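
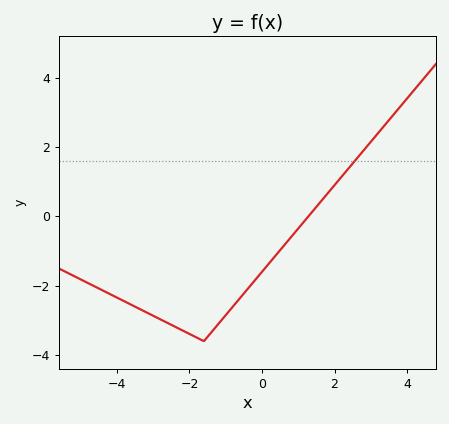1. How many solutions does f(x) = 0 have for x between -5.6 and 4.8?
1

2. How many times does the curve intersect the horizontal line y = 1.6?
1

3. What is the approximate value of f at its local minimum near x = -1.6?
-3.6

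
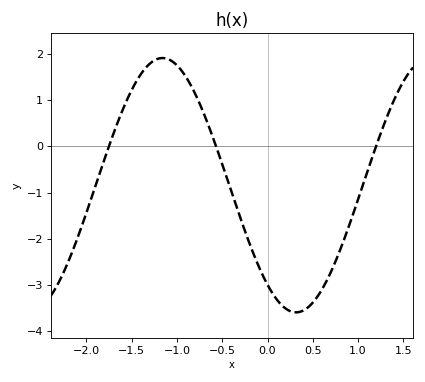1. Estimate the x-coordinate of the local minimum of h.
0.3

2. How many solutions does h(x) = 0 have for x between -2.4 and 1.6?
3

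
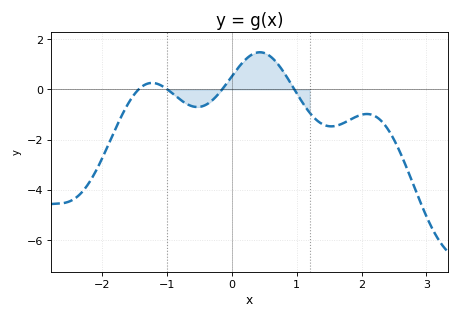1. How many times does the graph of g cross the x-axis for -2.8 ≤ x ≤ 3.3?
4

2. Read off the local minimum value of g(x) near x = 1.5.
-1.47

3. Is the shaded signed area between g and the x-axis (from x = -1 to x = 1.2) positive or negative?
positive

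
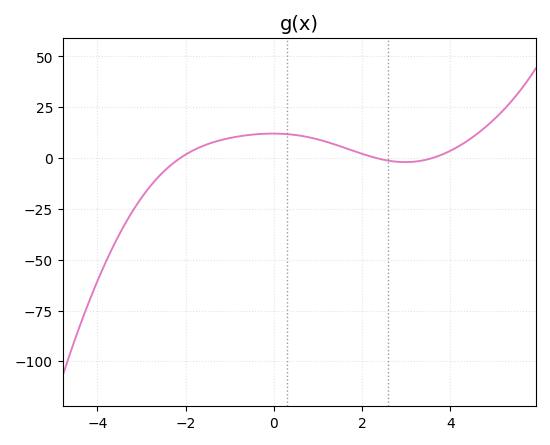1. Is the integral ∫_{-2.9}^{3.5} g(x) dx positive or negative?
positive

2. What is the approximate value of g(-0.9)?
10.3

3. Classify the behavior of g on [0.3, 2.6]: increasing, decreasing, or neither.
decreasing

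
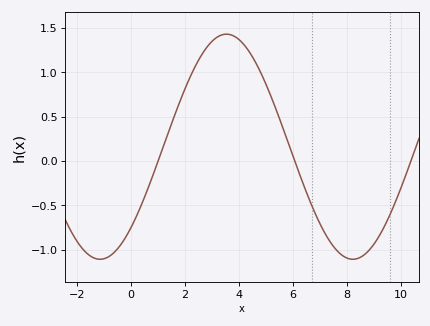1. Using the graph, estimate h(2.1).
0.885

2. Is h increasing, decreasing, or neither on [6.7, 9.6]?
neither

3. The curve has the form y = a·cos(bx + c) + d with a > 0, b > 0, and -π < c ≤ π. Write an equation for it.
y = 1.27cos(0.67x - 2.37) + 0.16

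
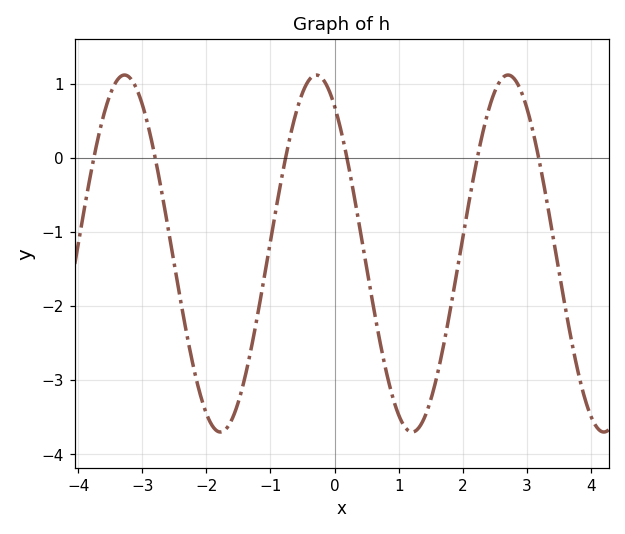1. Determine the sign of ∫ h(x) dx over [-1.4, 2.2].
negative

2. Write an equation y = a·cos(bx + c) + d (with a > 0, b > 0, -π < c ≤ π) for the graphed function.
y = 2.41cos(2.1x + 0.6) - 1.29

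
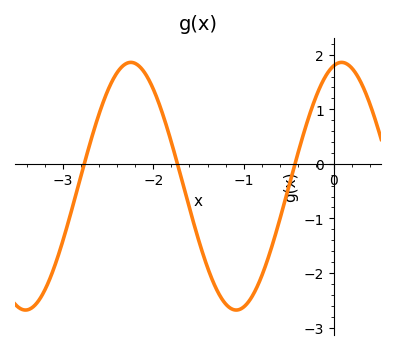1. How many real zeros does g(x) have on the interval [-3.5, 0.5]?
3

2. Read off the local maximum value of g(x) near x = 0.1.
1.86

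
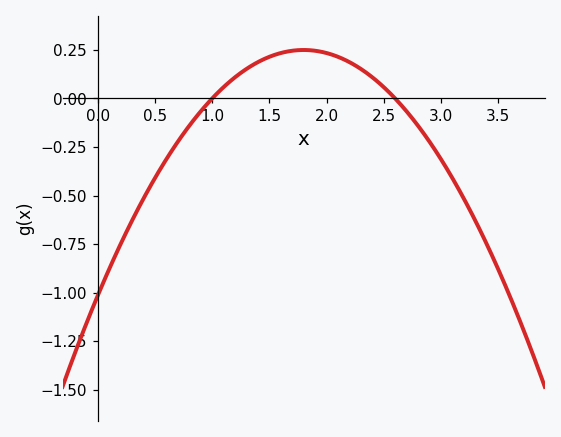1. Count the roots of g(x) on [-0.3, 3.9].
2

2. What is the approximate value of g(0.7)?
-0.22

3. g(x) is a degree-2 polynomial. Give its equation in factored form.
y = -0.39(x - 1)(x - 2.6)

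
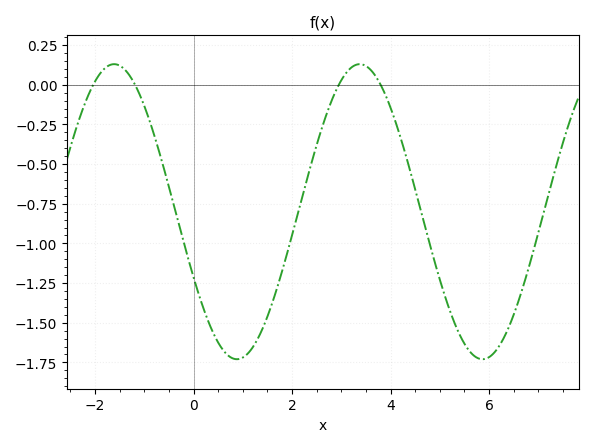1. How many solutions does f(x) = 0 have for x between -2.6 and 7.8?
4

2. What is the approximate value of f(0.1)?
-1.31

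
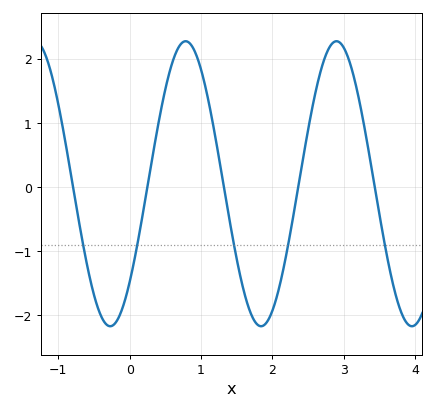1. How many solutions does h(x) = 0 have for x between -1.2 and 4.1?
5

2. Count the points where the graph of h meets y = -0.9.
5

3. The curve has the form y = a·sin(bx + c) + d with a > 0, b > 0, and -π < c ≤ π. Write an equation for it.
y = 2.22sin(3x - 0.76) + 0.05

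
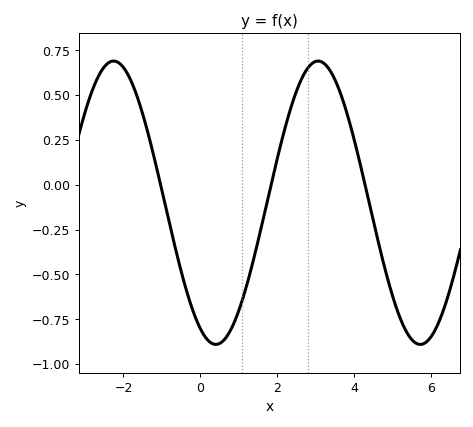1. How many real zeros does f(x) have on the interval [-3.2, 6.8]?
3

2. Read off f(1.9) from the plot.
0.06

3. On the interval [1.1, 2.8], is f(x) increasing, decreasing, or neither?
increasing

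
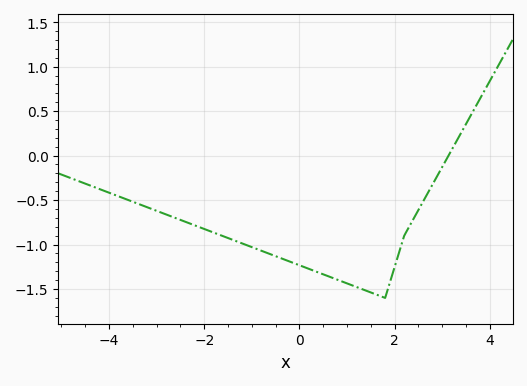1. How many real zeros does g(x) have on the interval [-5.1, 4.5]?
1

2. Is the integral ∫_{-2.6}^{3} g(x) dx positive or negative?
negative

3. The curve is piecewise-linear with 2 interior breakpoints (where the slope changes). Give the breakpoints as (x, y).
(1.8, -1.6); (2.2, -0.9)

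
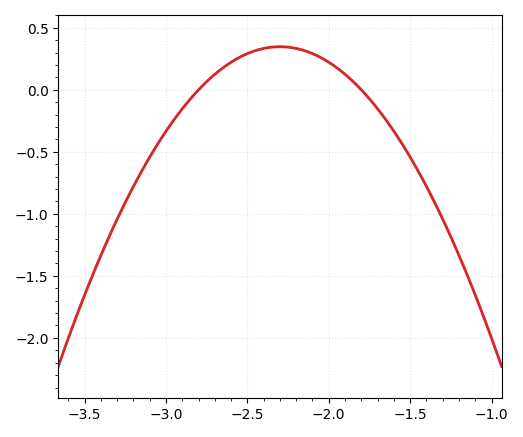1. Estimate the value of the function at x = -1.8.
0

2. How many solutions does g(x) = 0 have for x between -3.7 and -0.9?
2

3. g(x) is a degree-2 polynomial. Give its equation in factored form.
y = -1.39(x + 2.8)(x + 1.8)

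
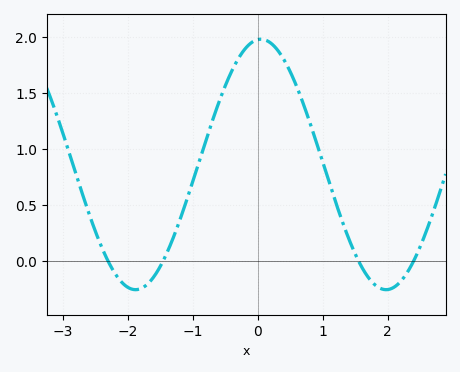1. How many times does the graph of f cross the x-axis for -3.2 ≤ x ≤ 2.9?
4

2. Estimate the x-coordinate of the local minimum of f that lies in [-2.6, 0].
-1.9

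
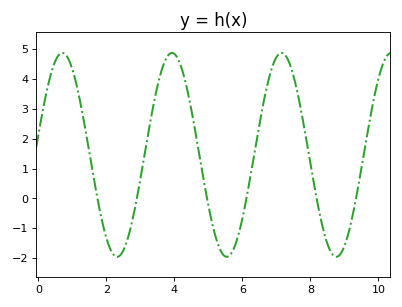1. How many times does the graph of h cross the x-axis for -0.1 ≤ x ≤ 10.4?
6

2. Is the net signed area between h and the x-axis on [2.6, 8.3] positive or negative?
positive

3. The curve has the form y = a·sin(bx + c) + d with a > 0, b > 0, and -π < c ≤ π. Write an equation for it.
y = 3.42sin(1.9x + 0.19) + 1.46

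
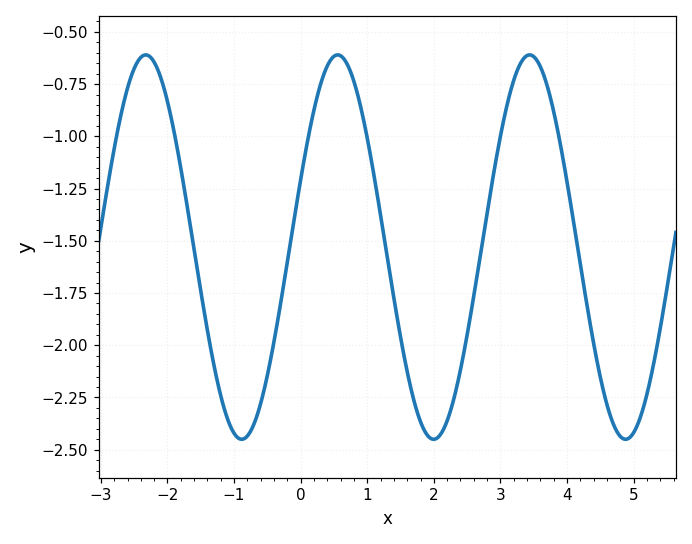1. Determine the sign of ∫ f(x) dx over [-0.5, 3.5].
negative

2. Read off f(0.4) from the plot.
-0.663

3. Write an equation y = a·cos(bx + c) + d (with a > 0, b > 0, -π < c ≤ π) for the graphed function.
y = 0.92cos(2.18x - 1.21) - 1.53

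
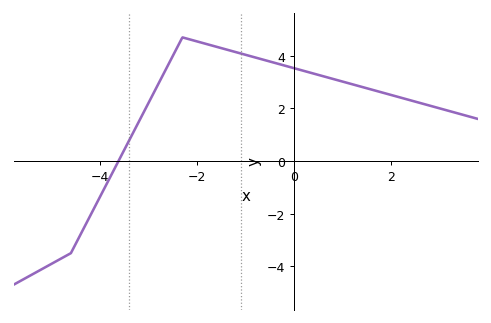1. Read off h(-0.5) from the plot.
3.8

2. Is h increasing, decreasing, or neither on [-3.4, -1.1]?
neither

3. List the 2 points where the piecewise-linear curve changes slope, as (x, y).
(-4.6, -3.5); (-2.3, 4.7)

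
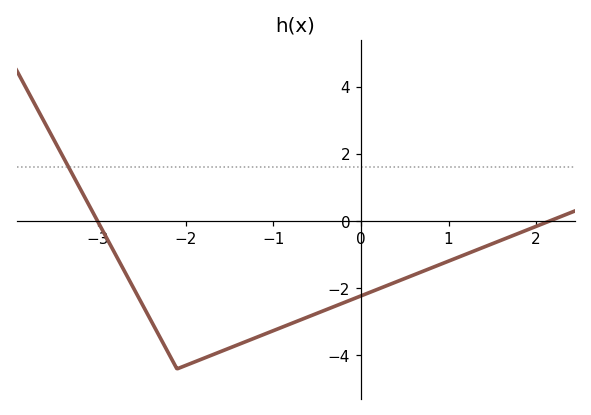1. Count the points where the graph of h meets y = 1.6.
1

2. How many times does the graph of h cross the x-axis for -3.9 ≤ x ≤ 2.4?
2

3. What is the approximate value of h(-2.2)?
-4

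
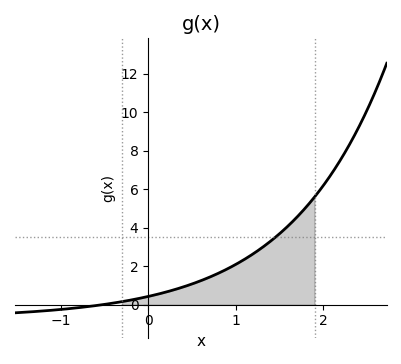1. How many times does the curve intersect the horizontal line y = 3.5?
1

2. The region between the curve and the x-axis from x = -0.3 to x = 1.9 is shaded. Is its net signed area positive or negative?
positive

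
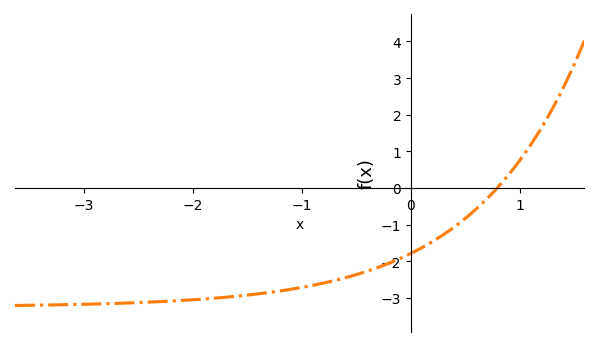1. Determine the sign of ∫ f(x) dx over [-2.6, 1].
negative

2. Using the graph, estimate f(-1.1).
-2.8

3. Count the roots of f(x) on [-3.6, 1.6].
1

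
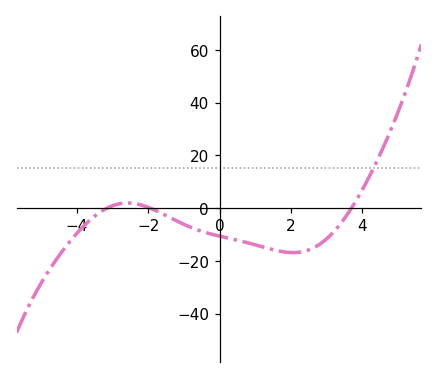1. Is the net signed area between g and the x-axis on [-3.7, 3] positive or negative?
negative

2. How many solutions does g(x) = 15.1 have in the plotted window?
1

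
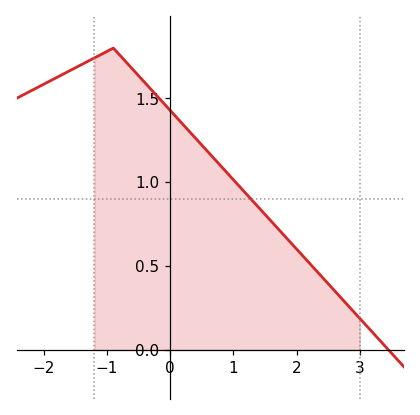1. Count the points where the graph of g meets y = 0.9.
1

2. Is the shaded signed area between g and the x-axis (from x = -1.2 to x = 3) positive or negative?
positive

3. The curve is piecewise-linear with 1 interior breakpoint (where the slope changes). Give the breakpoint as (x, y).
(-0.9, 1.8)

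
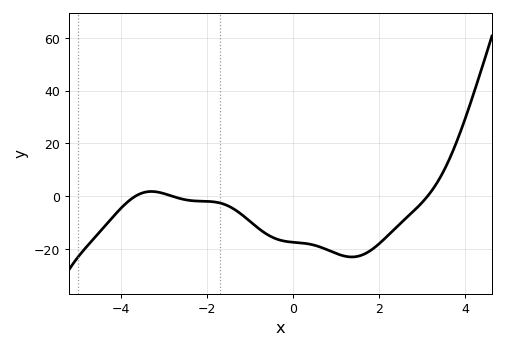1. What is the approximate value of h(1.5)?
-22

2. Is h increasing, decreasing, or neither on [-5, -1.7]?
neither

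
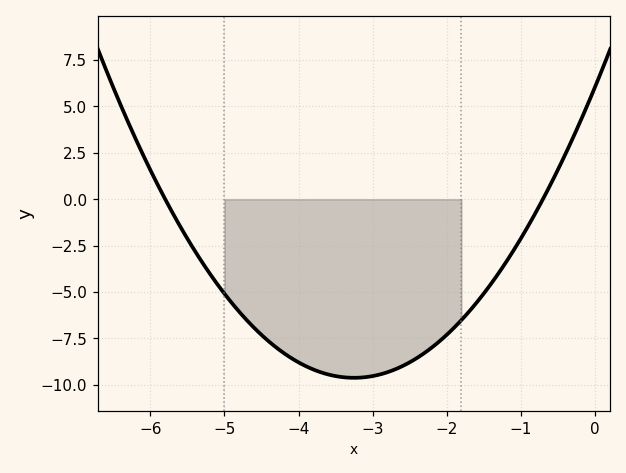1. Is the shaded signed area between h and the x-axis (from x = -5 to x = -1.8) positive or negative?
negative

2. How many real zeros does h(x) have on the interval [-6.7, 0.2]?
2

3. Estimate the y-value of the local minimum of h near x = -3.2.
-9.62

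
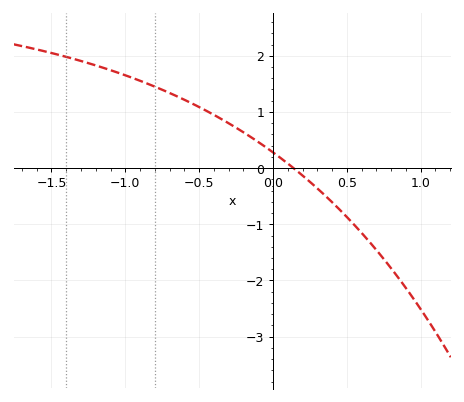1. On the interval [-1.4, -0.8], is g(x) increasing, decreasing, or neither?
decreasing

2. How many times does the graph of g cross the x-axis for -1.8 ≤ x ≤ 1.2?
1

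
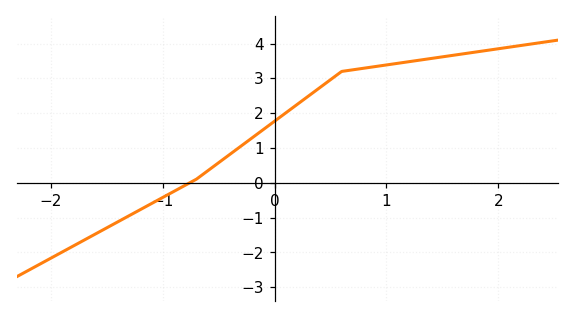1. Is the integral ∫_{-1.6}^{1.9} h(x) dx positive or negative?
positive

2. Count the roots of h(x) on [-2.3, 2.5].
1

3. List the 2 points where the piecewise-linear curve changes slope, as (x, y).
(-0.7, 0.1); (0.6, 3.2)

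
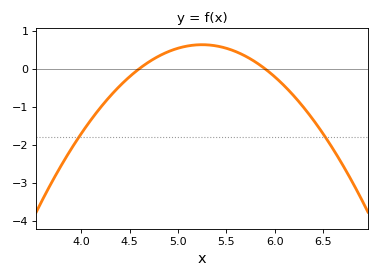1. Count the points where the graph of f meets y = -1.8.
2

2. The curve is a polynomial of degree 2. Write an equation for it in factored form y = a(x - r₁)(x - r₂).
y = -1.5(x - 4.6)(x - 5.9)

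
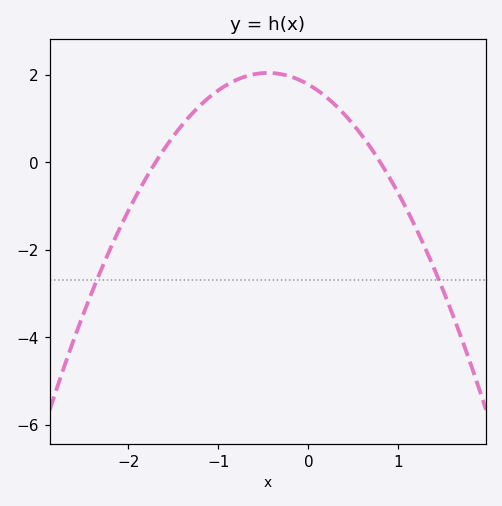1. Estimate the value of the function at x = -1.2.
1.4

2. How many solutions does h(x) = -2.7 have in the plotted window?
2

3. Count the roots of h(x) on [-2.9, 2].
2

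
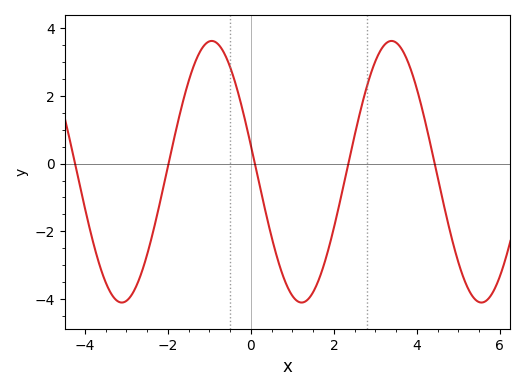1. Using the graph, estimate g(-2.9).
-3.93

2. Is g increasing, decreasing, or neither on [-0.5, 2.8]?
neither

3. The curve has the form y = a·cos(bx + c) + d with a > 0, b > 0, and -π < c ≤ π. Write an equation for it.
y = 3.87cos(1.45x + 1.37) - 0.24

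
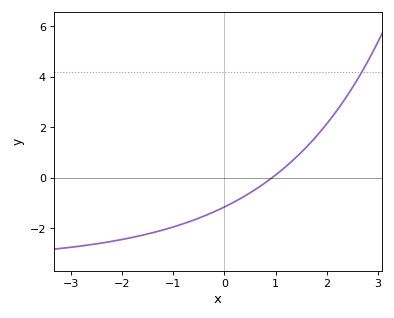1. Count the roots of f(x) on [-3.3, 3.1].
1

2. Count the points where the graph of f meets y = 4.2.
1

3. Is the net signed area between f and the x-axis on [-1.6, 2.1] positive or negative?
negative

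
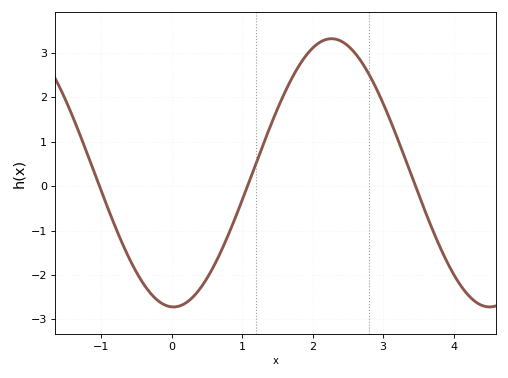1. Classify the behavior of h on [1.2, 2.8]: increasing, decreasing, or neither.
neither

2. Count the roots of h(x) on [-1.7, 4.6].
3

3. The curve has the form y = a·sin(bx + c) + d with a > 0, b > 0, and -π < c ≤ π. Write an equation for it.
y = 3.02sin(1.4x - 1.6) + 0.3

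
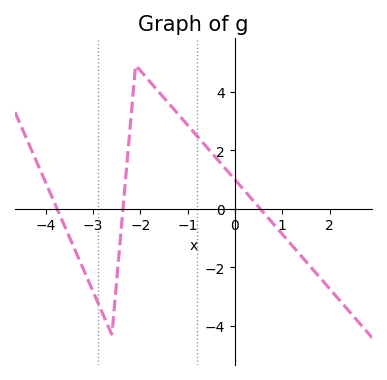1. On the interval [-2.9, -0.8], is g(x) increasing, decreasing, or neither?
neither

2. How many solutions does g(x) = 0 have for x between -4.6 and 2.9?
3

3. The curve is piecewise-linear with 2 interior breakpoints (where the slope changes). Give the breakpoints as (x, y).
(-2.6, -4.3); (-2.1, 4.9)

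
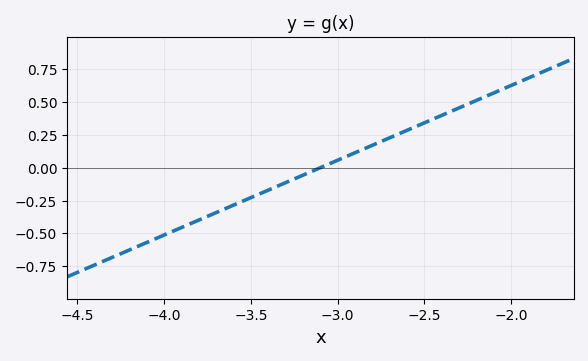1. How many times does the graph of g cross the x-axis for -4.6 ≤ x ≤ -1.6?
1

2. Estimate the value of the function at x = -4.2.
-0.627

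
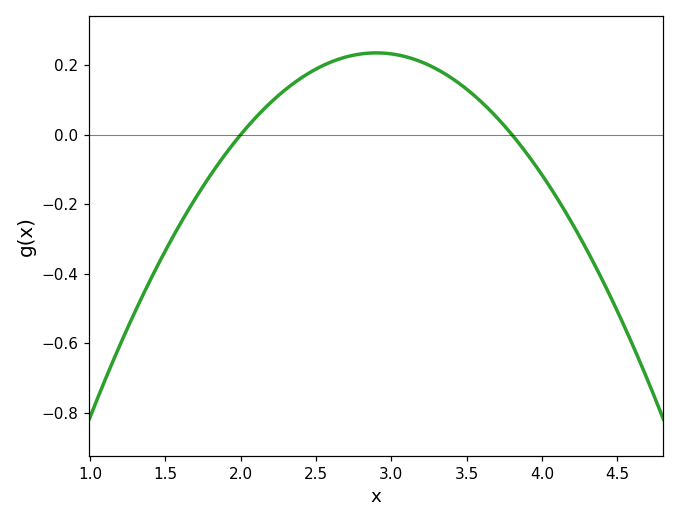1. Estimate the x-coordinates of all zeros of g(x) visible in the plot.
2, 3.8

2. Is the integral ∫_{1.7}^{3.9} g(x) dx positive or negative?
positive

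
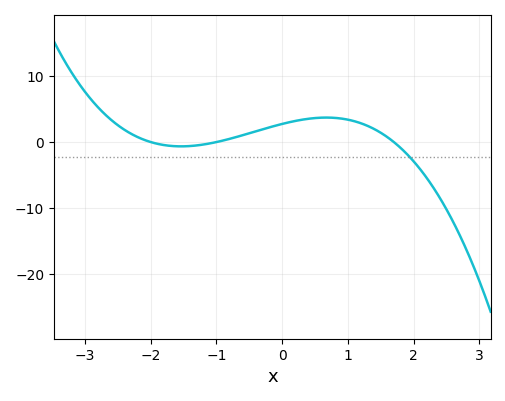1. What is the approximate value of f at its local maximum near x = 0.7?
4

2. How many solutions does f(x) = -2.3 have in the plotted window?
1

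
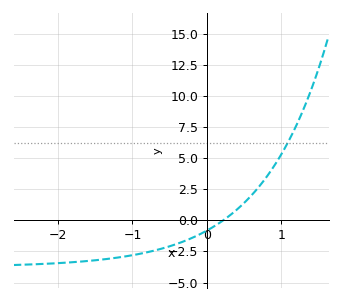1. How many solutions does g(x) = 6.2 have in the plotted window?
1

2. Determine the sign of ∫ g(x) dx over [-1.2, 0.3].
negative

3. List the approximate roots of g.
0.221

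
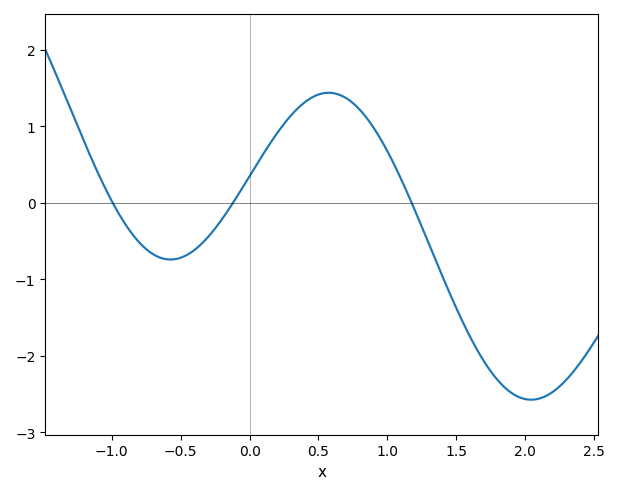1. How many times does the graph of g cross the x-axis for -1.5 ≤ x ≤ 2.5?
3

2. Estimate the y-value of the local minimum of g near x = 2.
-2.6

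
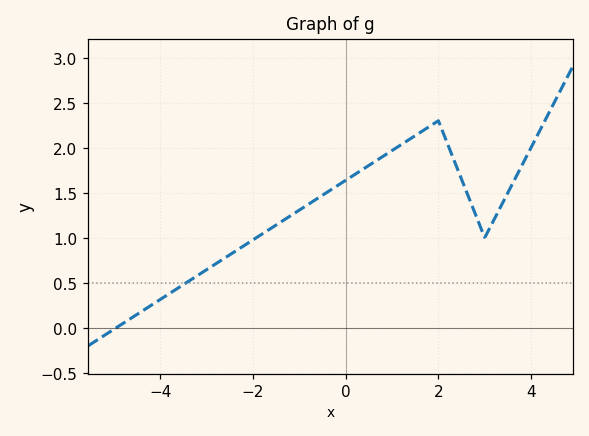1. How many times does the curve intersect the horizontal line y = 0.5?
1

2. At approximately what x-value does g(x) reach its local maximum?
2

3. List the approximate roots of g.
-5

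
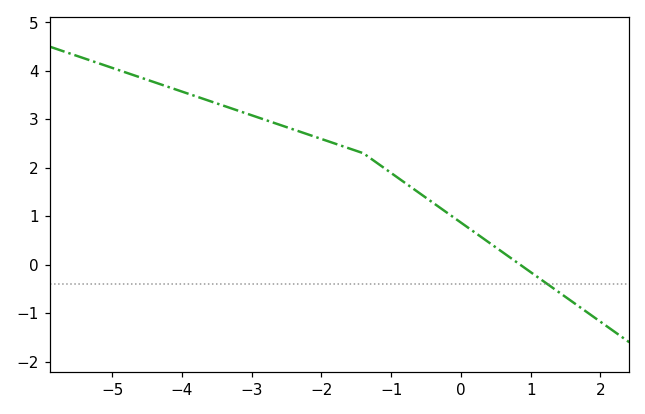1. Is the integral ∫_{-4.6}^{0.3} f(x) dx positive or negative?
positive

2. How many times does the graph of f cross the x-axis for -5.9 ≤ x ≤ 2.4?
1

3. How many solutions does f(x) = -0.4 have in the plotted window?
1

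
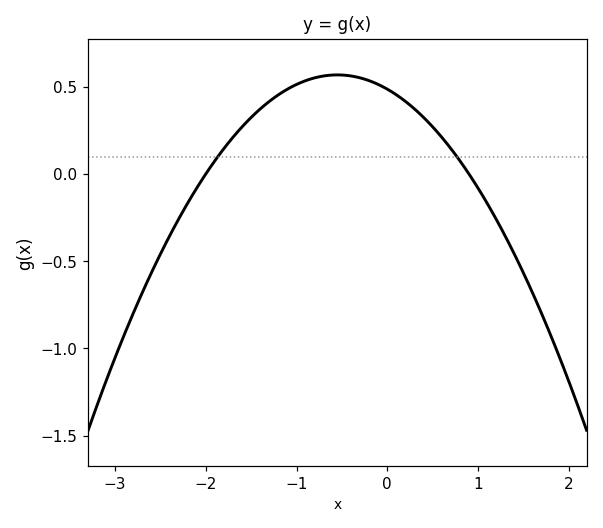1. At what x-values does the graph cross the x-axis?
-2, 0.9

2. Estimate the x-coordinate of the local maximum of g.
-0.6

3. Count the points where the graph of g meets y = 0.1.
2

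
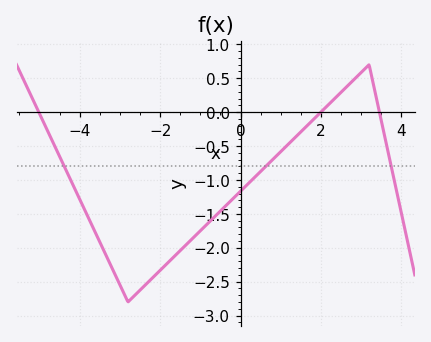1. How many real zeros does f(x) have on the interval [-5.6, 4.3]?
3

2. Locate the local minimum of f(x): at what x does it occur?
-2.8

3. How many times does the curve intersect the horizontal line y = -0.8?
3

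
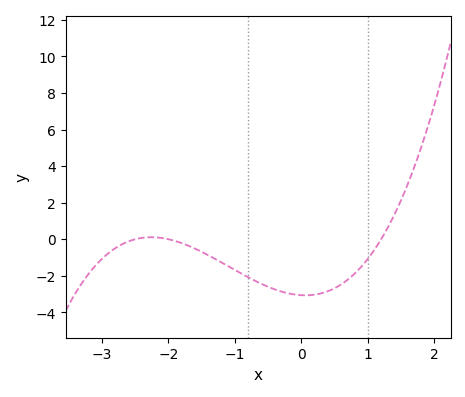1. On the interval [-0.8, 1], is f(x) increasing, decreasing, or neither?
neither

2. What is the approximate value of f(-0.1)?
-3.02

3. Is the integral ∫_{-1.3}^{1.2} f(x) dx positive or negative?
negative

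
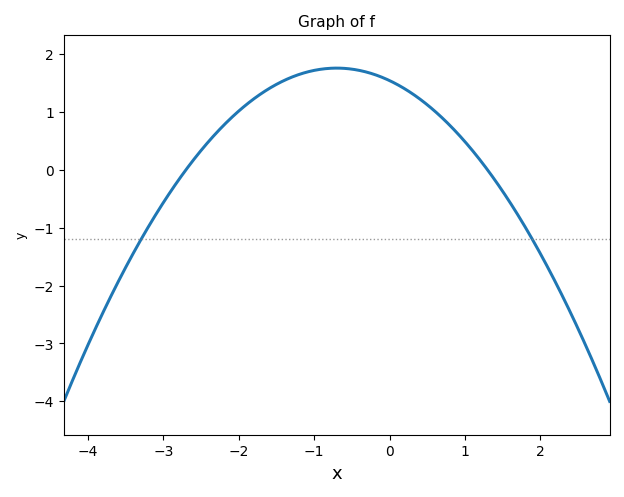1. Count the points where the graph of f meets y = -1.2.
2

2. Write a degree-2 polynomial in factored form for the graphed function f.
y = -0.44(x + 2.7)(x - 1.3)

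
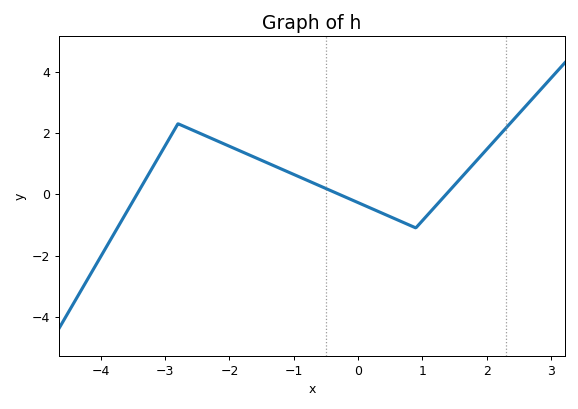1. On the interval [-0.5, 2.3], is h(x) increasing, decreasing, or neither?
neither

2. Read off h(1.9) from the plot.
1.2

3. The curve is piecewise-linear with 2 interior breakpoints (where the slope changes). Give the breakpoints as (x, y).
(-2.8, 2.3); (0.9, -1.1)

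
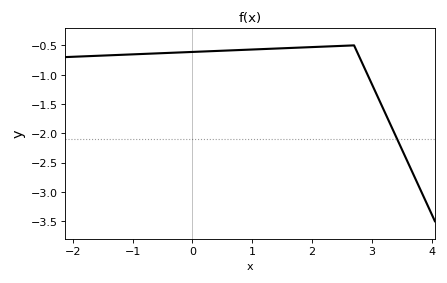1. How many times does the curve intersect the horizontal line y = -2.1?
1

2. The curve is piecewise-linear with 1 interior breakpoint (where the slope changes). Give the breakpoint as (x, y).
(2.7, -0.5)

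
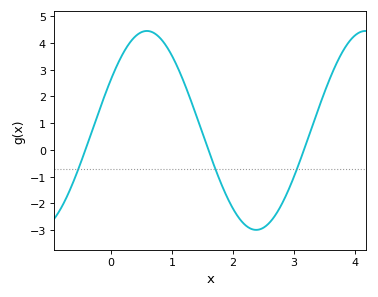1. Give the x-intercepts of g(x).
-0.4, 1.6, 3.2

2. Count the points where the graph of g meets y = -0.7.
3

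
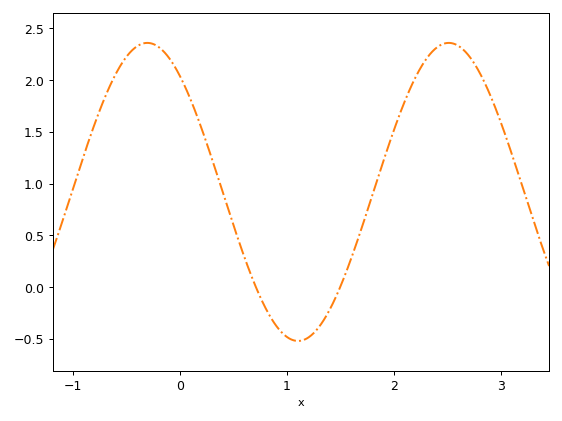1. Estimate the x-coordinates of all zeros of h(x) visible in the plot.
0.7, 1.5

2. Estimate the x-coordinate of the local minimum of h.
1.1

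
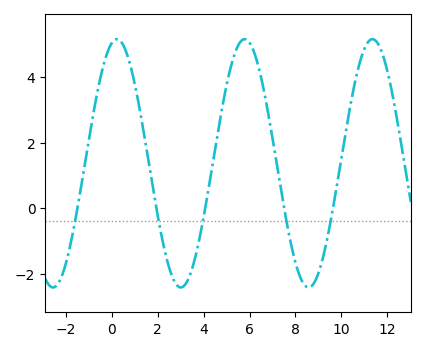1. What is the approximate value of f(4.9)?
3.4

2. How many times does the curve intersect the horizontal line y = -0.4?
5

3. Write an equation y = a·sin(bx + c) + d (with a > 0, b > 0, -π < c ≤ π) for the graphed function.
y = 3.78sin(1.1x + 1.3) + 1.37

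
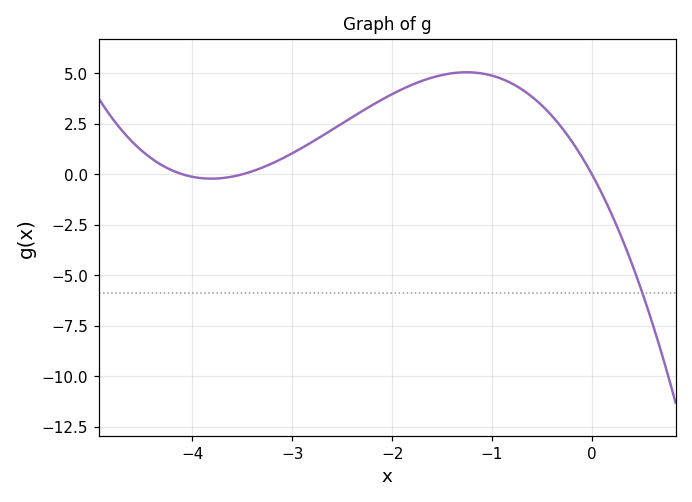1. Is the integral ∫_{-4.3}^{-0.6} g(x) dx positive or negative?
positive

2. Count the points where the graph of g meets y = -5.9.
1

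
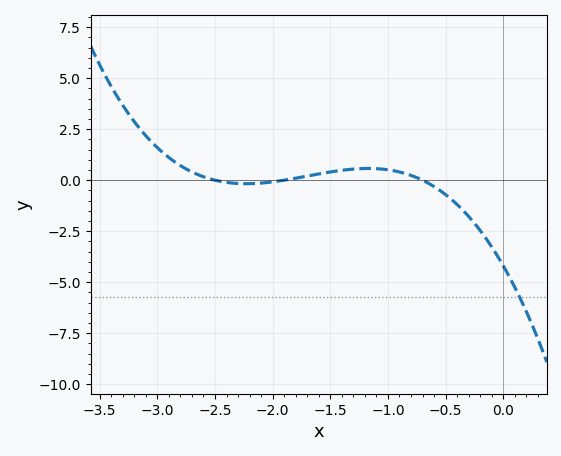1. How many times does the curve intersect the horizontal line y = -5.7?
1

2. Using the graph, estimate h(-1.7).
0.2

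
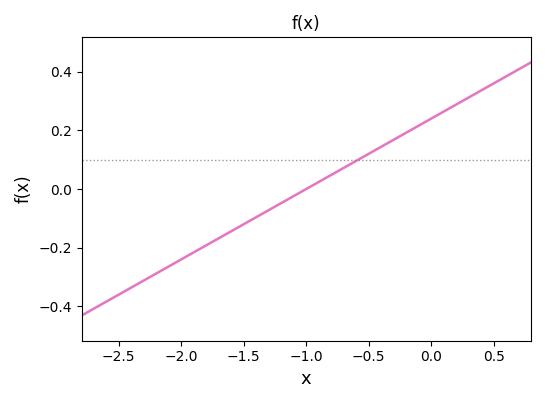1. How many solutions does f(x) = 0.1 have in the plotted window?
1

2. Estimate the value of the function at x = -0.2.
0.192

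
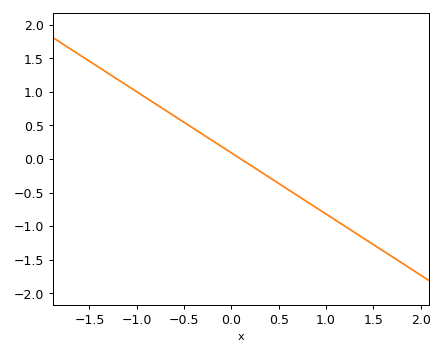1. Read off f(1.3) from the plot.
-1.09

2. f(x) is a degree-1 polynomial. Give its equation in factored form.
y = -0.91(x - 0.1)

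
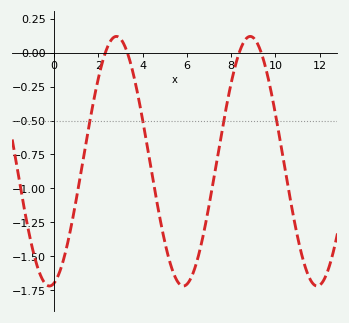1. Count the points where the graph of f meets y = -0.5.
4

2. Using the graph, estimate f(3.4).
-0.043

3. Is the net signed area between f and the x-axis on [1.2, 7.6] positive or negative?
negative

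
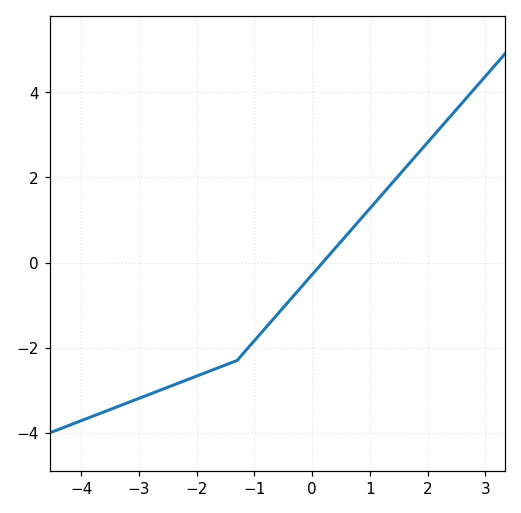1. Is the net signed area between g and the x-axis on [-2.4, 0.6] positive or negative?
negative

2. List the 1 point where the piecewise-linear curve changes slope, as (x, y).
(-1.3, -2.3)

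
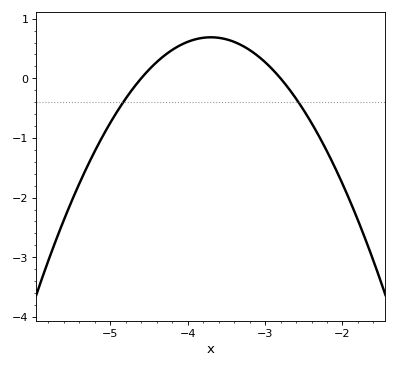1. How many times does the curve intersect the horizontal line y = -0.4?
2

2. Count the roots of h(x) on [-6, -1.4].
2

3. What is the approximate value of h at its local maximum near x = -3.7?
0.7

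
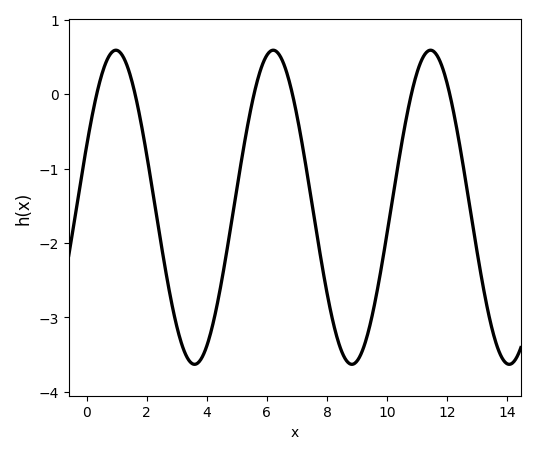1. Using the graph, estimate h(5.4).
-0.333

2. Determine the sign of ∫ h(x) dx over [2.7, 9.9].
negative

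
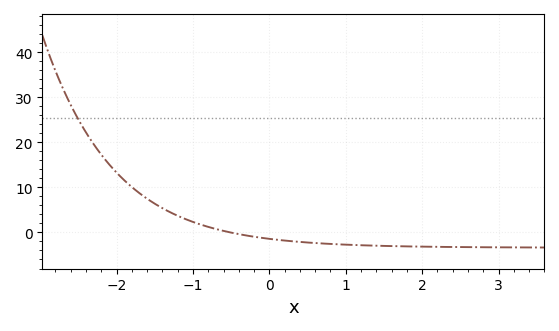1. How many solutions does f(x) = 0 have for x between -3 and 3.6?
1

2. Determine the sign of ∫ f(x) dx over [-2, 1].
positive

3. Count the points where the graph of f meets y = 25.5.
1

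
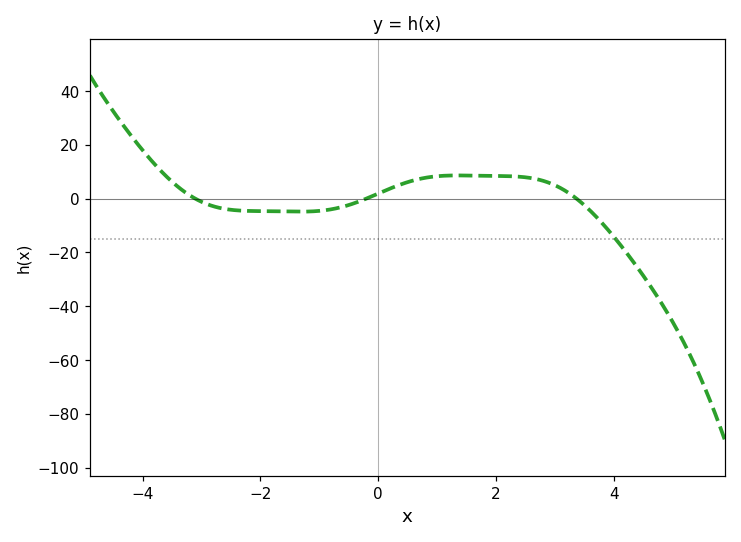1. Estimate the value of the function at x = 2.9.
5.88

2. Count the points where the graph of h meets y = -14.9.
1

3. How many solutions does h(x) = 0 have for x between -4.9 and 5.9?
3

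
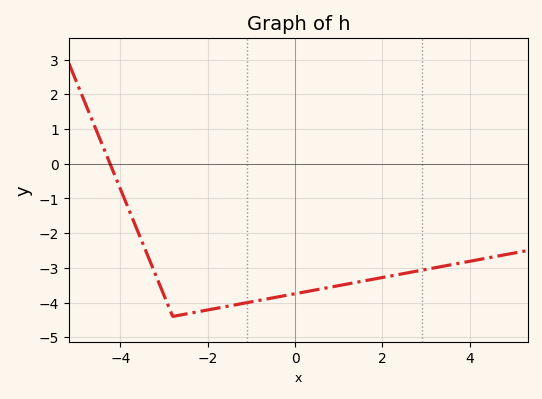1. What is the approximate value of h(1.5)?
-3.4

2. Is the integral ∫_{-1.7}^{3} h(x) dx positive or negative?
negative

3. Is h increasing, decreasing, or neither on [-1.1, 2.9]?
increasing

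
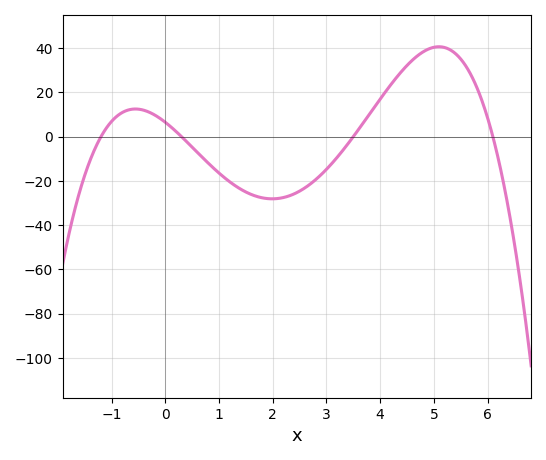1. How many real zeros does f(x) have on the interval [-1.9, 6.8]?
4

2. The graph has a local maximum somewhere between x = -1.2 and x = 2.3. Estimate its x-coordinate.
-0.561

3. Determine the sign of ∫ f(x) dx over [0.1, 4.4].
negative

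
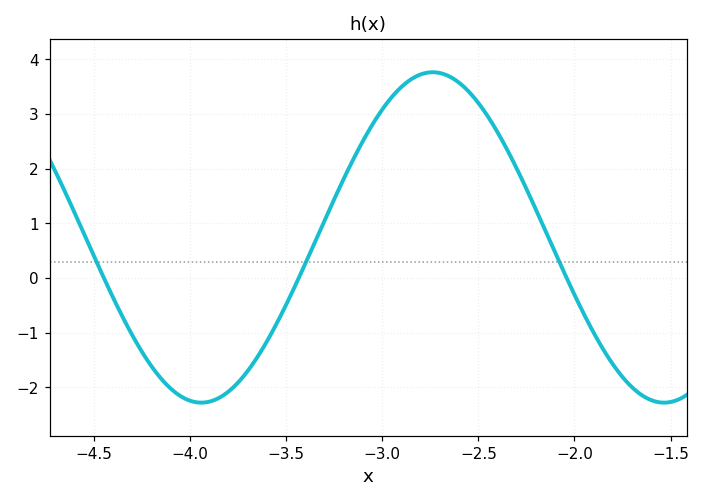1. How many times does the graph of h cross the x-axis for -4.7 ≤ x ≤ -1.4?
3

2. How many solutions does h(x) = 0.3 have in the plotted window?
3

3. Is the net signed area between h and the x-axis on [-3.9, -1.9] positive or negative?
positive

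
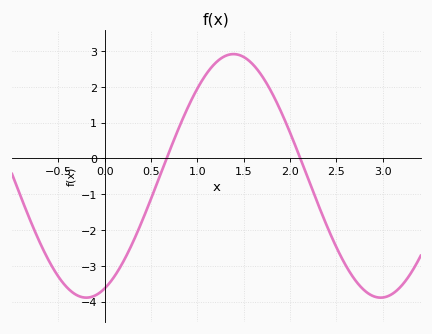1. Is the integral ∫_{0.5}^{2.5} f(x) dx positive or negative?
positive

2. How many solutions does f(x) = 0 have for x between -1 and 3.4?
2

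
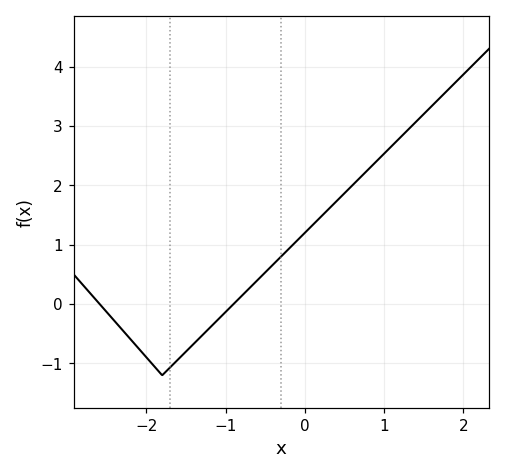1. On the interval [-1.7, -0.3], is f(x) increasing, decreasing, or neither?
increasing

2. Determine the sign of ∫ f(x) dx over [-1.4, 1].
positive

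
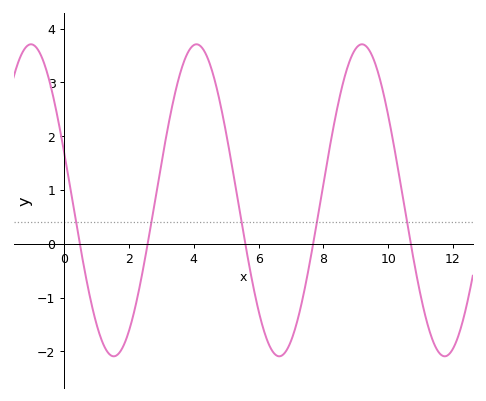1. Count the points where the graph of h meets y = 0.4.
5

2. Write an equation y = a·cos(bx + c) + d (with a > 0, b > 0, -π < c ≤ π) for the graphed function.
y = 2.9cos(1.23x + 1.26) + 0.81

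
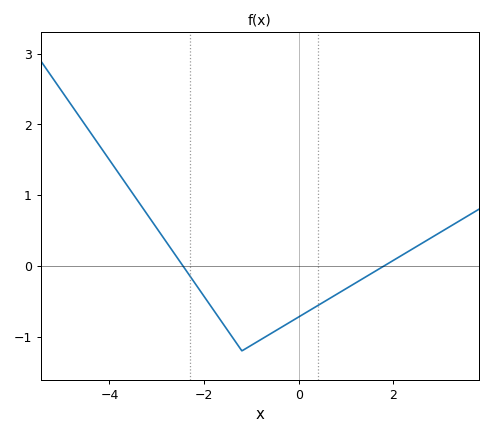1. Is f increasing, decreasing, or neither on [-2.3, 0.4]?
neither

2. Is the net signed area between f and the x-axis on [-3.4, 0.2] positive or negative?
negative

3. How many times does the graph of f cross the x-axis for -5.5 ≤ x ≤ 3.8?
2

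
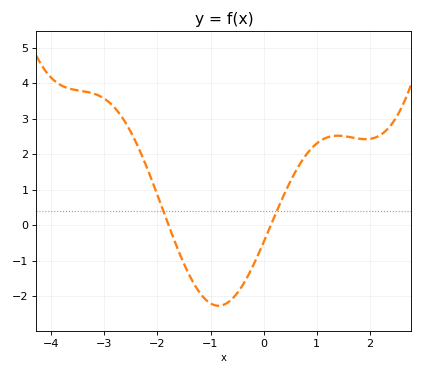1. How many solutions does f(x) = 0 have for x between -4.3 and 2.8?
2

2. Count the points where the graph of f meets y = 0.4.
2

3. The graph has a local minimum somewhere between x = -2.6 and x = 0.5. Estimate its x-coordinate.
-0.851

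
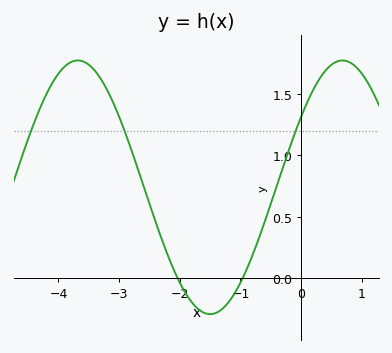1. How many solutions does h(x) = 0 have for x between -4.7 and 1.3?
2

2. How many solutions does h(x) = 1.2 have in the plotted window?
3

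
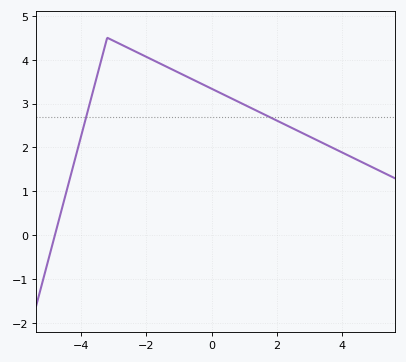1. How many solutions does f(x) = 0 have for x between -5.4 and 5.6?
1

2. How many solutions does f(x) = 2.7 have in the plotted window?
2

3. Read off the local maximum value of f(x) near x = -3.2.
4.5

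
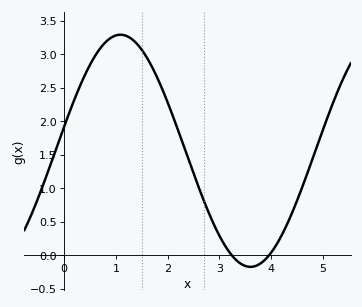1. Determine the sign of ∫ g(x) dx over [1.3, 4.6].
positive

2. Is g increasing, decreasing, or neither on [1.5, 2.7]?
decreasing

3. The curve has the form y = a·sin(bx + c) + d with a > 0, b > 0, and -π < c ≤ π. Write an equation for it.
y = 1.73sin(1.2x + 0.21) + 1.56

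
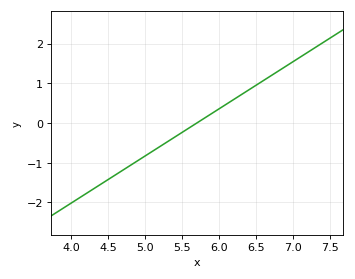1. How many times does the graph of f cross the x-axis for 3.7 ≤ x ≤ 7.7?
1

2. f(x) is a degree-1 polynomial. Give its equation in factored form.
y = 1.19(x - 5.7)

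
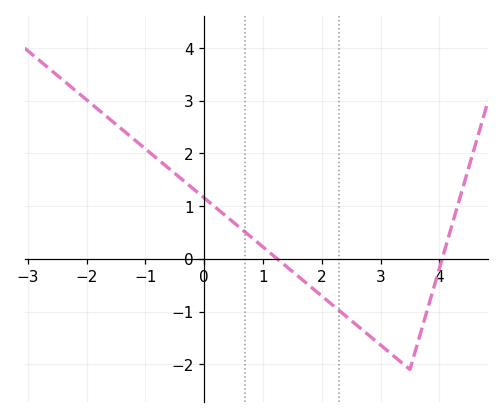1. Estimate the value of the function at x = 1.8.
-0.518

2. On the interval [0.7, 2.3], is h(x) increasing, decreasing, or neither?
decreasing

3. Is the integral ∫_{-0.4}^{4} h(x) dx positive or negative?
negative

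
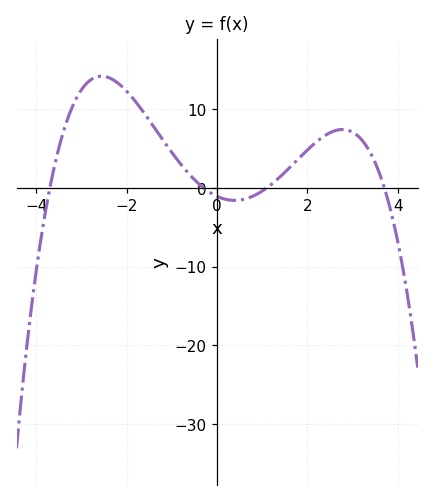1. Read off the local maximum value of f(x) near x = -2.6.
14.2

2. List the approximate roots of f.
-3.7, -0.3, 1.1, 3.7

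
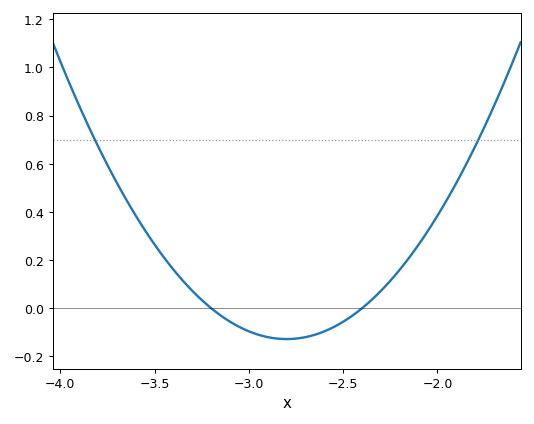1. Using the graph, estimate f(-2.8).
-0.12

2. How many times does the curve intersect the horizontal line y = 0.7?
2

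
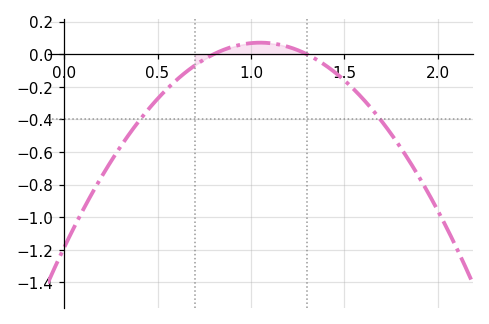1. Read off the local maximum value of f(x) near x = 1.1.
0.071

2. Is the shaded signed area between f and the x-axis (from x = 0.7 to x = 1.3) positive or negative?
positive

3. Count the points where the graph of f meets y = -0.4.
2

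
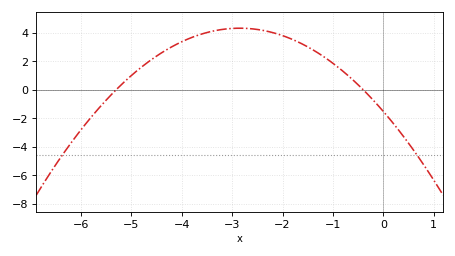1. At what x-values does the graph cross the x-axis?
-5.3, -0.4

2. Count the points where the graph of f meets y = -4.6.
2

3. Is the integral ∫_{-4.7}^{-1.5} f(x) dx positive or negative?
positive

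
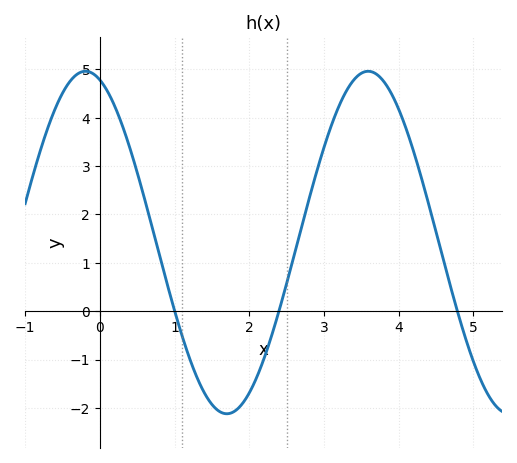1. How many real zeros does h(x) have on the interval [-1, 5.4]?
3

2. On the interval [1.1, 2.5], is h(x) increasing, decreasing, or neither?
neither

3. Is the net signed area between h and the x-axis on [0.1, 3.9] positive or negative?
positive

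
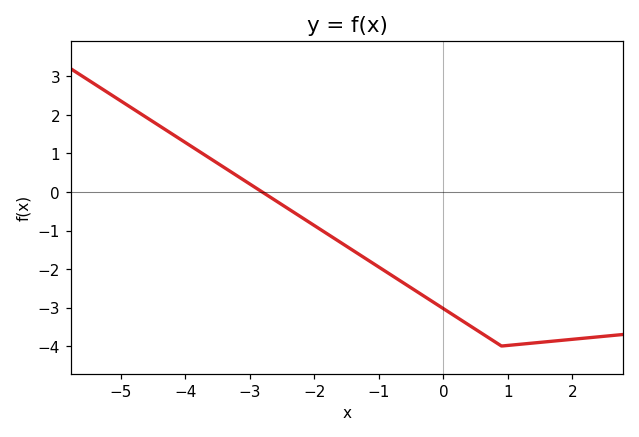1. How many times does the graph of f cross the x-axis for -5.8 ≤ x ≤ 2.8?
1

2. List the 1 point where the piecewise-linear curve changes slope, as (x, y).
(0.9, -4)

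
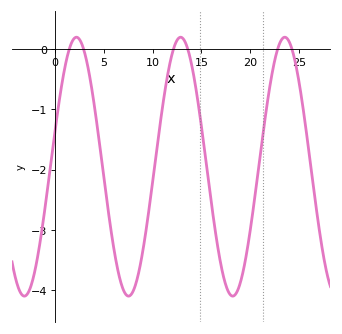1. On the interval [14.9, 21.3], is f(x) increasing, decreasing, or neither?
neither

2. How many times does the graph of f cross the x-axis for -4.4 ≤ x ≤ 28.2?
6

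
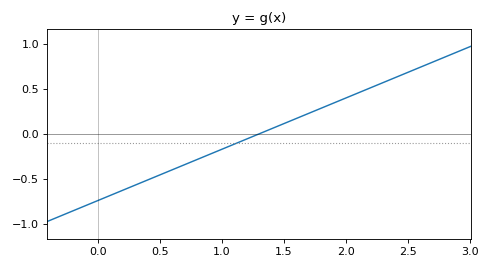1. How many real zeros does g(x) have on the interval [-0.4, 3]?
1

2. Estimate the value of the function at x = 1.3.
0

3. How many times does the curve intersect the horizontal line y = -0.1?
1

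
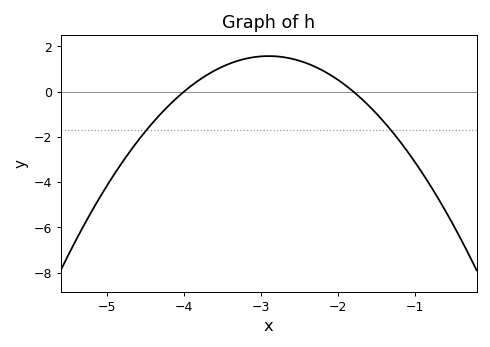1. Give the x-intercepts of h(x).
-4, -1.8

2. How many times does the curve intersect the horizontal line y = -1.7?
2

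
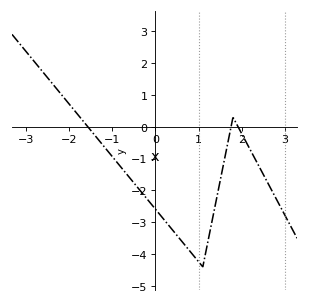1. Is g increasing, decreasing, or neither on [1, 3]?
neither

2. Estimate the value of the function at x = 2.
-0.211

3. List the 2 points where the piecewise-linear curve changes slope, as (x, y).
(1.1, -4.4); (1.8, 0.3)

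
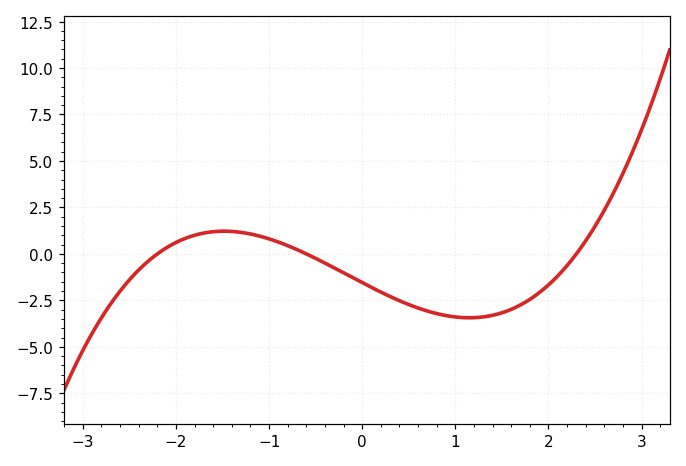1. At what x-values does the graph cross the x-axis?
-2.2, -0.6, 2.3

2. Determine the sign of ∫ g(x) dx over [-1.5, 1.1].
negative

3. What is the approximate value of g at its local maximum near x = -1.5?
1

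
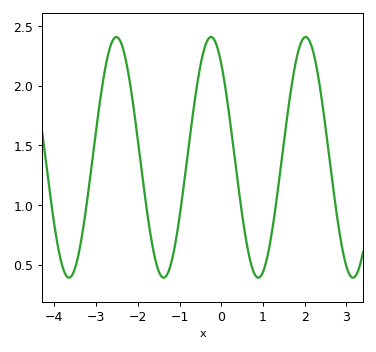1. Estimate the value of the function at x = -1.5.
0.45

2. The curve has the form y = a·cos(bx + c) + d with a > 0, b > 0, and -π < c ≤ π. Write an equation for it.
y = 1.01cos(2.8x + 0.68) + 1.4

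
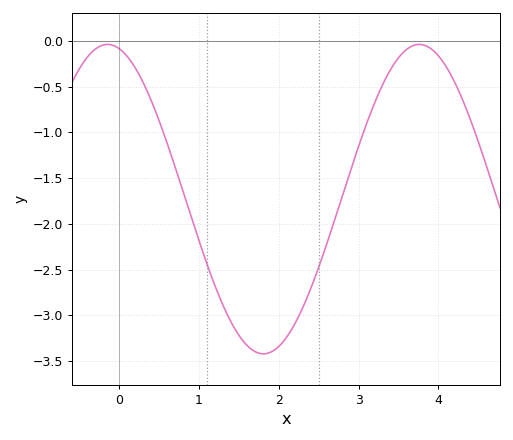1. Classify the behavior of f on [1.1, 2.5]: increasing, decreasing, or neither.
neither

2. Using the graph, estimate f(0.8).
-1.65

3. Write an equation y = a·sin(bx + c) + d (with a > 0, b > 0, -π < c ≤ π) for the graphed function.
y = 1.69sin(1.6x + 1.8) - 1.73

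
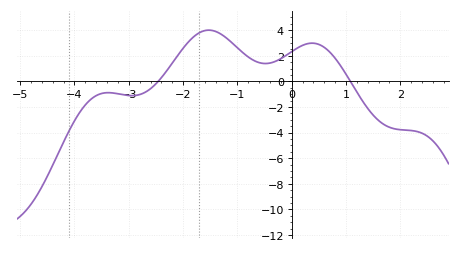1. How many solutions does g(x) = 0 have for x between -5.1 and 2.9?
2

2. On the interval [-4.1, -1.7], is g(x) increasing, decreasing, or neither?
neither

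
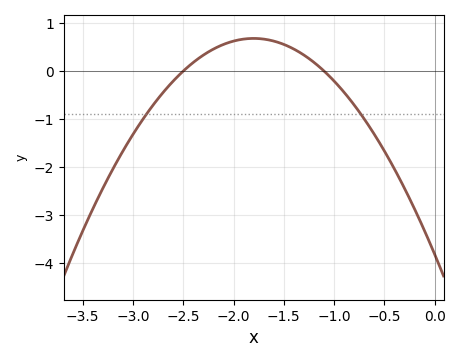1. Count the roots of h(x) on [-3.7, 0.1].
2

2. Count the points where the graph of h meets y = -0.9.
2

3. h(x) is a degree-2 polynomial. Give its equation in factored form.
y = -1.39(x + 2.5)(x + 1.1)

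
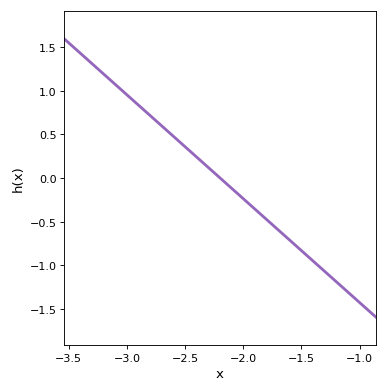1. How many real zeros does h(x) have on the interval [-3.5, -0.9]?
1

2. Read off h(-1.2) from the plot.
-1.2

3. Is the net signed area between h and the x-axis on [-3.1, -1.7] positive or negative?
positive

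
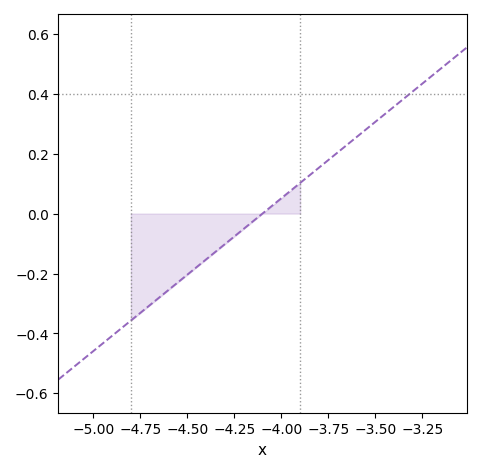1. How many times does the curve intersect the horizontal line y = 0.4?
1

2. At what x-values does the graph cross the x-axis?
-4.1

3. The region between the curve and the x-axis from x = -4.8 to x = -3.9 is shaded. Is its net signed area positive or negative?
negative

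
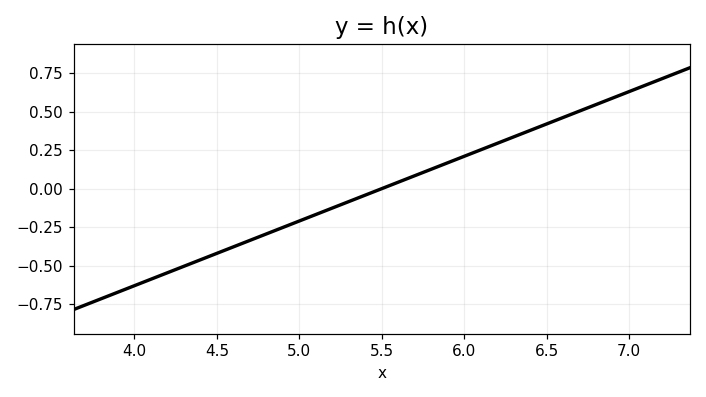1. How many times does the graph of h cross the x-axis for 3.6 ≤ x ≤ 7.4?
1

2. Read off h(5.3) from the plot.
-0.084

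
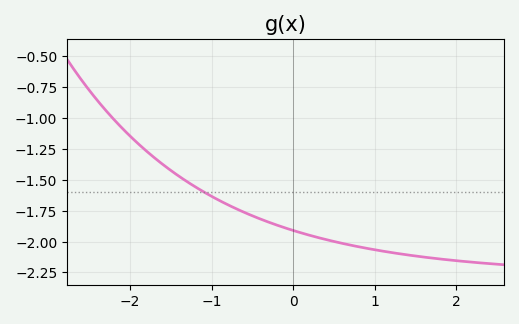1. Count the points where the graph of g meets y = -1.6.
1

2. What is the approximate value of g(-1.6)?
-1.38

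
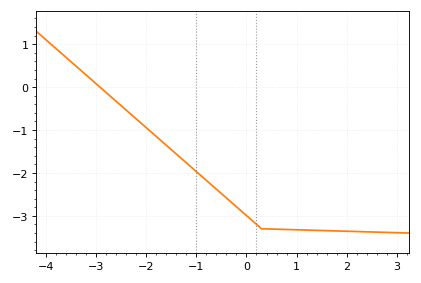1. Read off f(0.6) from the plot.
-3.3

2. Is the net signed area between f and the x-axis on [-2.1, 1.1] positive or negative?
negative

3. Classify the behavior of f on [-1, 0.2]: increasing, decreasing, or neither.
decreasing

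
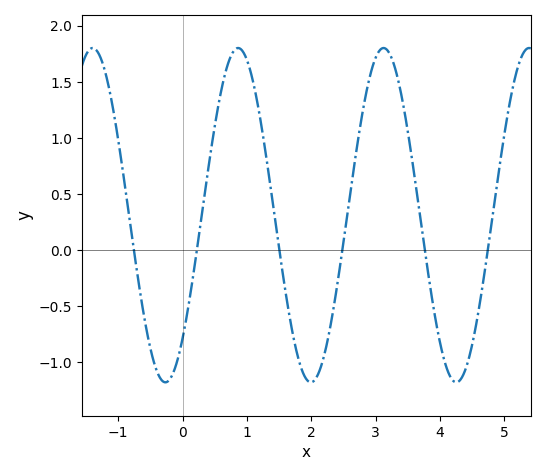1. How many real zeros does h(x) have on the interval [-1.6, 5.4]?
6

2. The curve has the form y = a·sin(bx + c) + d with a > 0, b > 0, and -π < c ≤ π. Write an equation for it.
y = 1.49sin(2.78x - 0.832) + 0.31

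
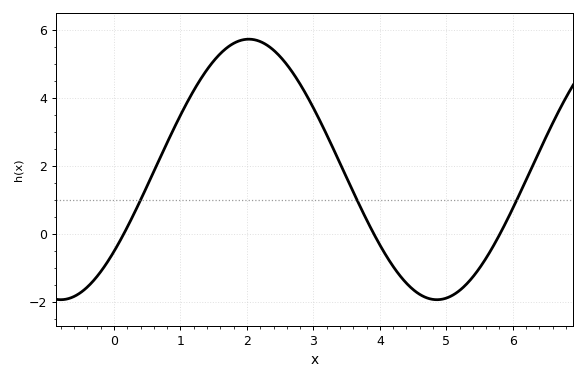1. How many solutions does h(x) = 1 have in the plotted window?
3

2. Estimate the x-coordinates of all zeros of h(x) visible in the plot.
0.2, 4, 5.8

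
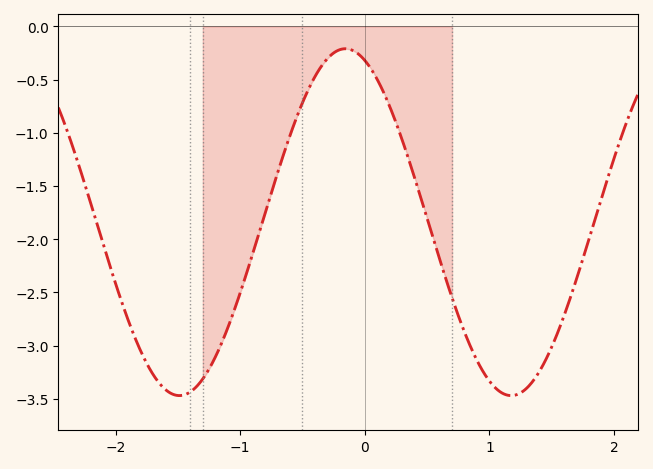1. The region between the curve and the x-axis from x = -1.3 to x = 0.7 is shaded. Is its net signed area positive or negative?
negative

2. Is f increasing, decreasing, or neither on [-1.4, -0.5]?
increasing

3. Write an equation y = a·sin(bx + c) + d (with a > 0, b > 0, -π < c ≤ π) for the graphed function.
y = 1.63sin(2.4x + 1.9) - 1.84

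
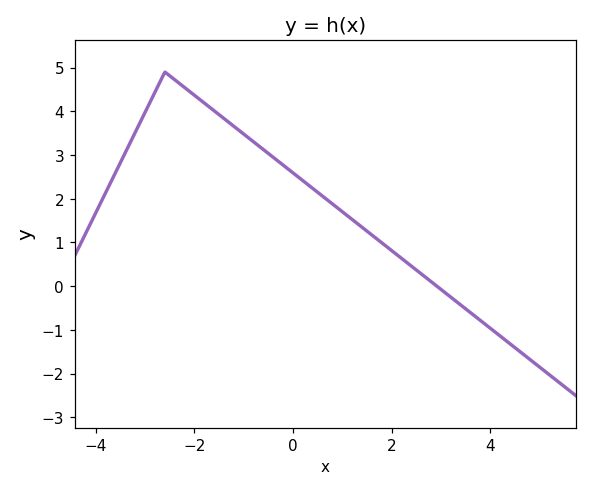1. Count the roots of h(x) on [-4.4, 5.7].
1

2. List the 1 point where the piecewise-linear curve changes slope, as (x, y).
(-2.6, 4.9)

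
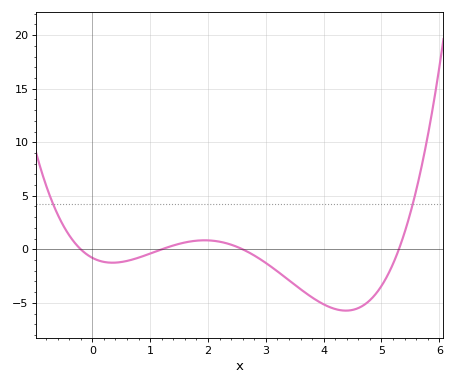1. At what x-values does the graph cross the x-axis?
-0.2, 1.2, 2.6, 5.3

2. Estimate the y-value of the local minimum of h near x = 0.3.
-1.25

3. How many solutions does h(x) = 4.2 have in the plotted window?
2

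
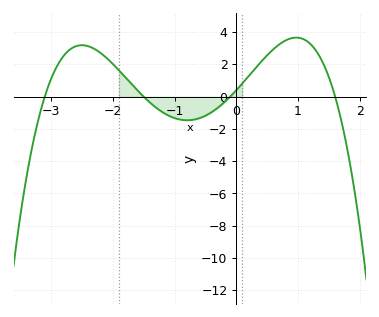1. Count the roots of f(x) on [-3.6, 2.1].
4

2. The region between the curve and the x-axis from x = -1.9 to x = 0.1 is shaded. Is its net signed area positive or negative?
negative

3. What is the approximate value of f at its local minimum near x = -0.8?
-1.46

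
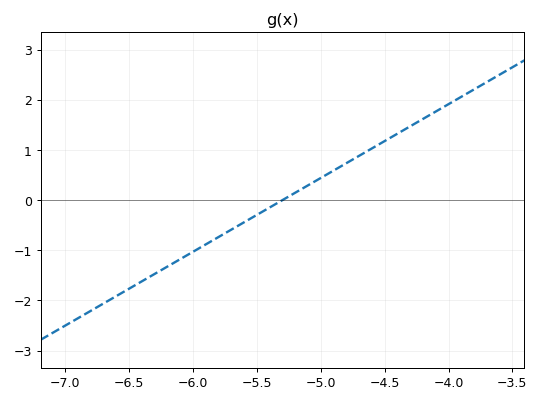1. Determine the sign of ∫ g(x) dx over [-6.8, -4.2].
negative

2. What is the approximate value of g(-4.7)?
0.9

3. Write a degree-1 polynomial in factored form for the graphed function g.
y = 1.47(x + 5.3)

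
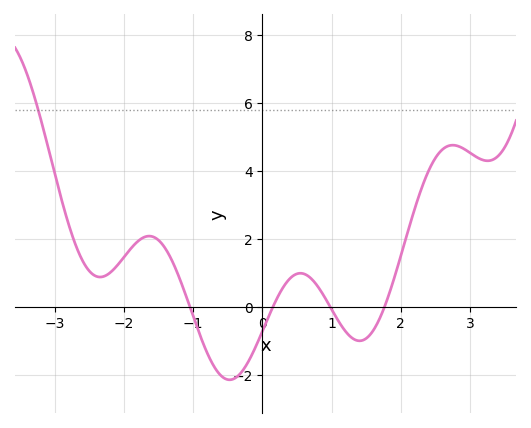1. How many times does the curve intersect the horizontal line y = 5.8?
1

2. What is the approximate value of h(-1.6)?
2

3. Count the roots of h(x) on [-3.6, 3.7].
4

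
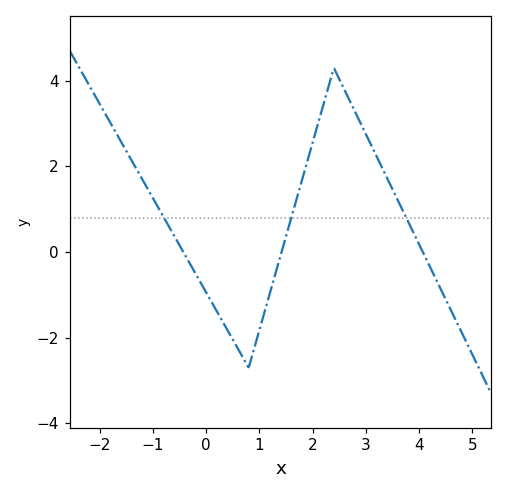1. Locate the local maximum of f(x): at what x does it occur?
2.4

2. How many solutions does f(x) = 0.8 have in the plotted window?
3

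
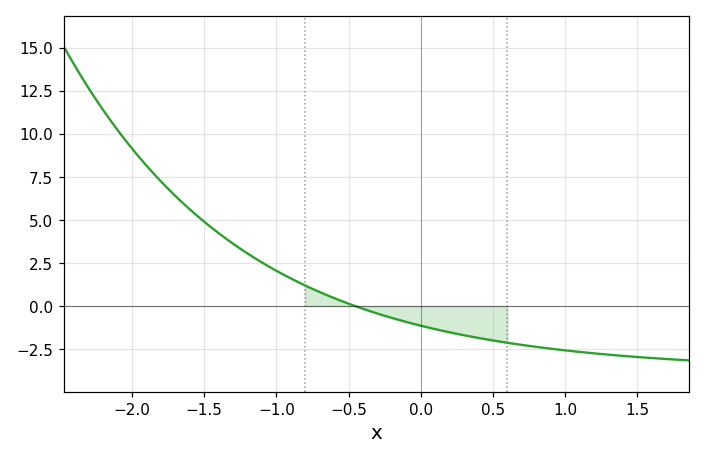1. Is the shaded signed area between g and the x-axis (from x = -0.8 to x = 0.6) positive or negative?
negative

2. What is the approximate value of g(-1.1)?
2.53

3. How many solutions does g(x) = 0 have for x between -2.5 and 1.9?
1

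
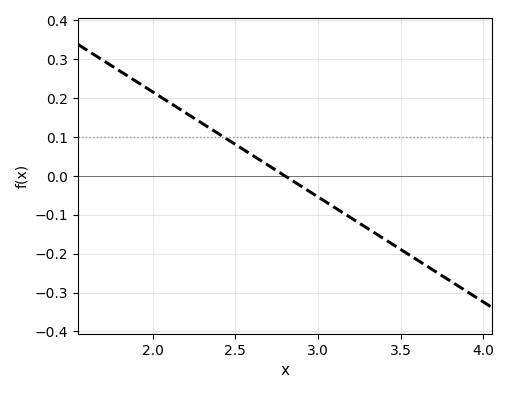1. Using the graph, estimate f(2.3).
0.135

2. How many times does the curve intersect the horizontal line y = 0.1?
1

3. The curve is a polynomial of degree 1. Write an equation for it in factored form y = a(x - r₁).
y = -0.27(x - 2.8)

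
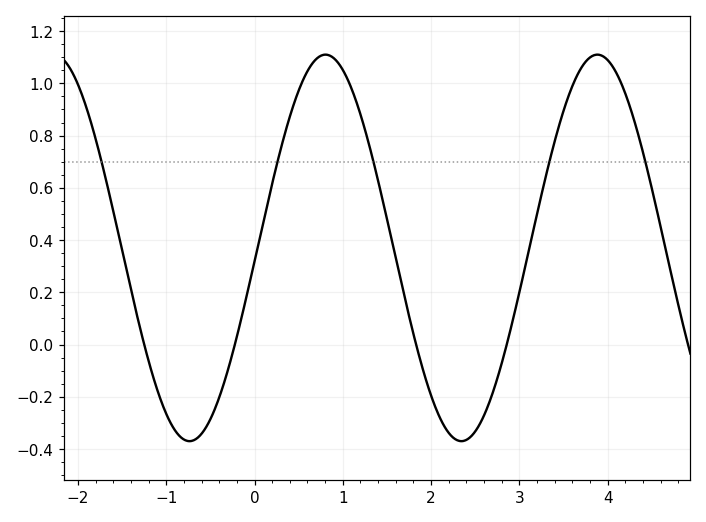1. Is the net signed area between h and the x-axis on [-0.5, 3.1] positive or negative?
positive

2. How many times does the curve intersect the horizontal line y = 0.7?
5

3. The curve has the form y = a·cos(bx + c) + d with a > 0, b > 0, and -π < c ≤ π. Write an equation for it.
y = 0.74cos(2x - 1.6) + 0.37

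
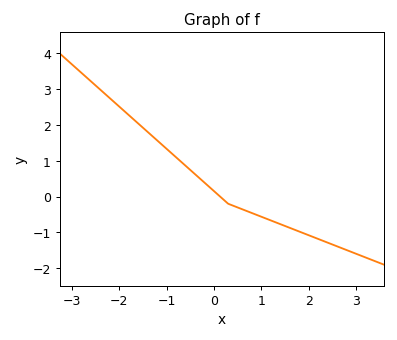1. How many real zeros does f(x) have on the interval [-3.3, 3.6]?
1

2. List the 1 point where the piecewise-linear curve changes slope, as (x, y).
(0.3, -0.2)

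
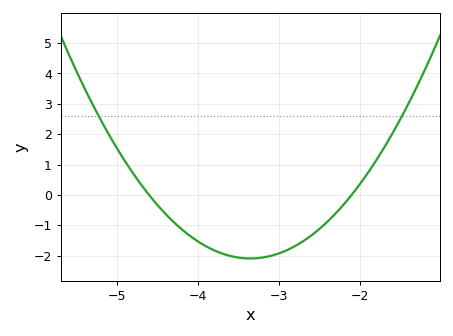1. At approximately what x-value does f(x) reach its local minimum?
-3.4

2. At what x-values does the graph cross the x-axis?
-4.6, -2.1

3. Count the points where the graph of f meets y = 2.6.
2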